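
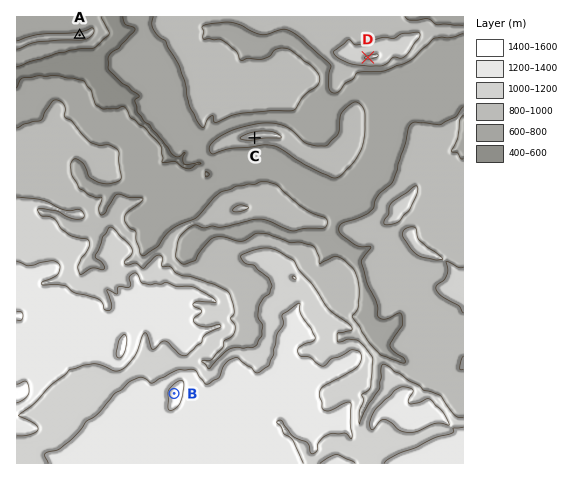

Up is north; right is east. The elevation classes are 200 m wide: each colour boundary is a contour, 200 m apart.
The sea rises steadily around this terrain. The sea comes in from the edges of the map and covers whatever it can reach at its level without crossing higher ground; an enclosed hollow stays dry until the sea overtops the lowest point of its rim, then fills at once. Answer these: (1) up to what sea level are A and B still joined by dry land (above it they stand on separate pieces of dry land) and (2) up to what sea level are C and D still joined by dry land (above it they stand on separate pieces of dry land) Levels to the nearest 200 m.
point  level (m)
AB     600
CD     800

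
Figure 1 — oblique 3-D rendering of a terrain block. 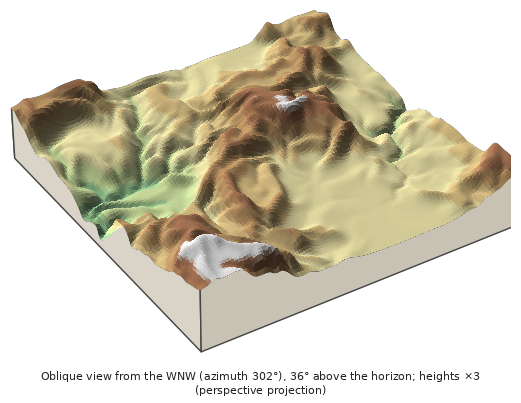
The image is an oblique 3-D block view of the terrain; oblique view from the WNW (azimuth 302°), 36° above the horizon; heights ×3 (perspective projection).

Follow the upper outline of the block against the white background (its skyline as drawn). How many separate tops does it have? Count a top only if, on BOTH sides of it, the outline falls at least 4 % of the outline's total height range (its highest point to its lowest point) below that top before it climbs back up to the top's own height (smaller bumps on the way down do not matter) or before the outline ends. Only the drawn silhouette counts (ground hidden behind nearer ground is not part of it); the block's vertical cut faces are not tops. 3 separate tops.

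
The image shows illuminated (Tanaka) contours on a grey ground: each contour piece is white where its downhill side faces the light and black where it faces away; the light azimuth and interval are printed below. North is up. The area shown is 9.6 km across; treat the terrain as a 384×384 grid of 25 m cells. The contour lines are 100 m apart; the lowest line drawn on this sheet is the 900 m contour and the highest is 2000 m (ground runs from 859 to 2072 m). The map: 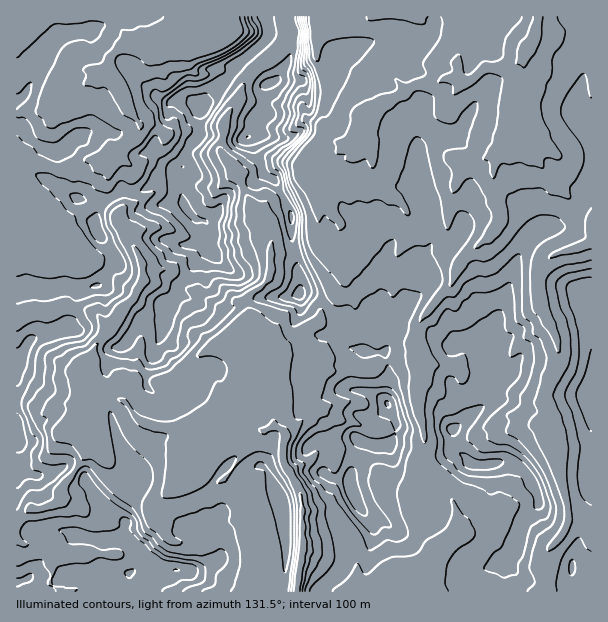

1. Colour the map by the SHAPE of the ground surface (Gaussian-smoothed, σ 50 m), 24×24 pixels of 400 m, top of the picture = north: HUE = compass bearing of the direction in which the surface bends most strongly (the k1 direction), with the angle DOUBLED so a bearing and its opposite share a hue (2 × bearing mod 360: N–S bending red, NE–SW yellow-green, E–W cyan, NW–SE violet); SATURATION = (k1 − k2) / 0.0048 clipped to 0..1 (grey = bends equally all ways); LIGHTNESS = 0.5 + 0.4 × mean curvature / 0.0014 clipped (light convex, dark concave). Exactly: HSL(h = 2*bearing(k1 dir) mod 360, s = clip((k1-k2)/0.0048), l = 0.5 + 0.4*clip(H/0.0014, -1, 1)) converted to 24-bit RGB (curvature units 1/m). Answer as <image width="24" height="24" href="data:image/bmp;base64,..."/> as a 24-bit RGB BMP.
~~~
<image width="24" height="24" href="data:image/bmp;base64,Qk32BgAAAAAAADYAAAAoAAAAGAAAABgAAAABABgAAAAAAMAGAAATCwAAEwsAAAAAAAAAAAAA54O1RUGQf3W2h16feNbClEqH6V/Bb/K0O5BPVXV1S093AEuU7t3OtmpwdItUYIlurmuISmWWsneBm1N+p7VgQKmrbj2jmMN0l3c8nz5dcGIsmpUsRmEjy/biMXOiqyEz2JysW1eQRjxoAPLDlYk7zLSHzjBXTWFEbZpfTnh4bZN1amOm5rW4PHJcJVdp37WgPCP4cH7buMzrc1vi1PvQZSNidyZfca6wprp+blN5WUFvC/9mfUWlw5ZP1rJVlsPZWVW2a4h/XHRpXG1buLluxVBnE1hFyJFBH1wHLWQXbiYkfM2H4dppRxtMU5WDhJZvwpqmdkV3fE+aABr1pGs1ojFk0vnYilaLcGKhk3+jcVB4lJVjR2pO68OhJD/DsklMr4ziQ6fhJPTjW9eRdjhVzLugOVhfdXpigXo+v2+elu2iLgAzzeGmpvrzs35RgV5KQXZjazxKgkg5e4xDP2dZ0frTHgsuwqmEcddDJ2zAG+f7diVTnsiDroKEUU12cHx8eJKYPrSZ6tmoMQBcVPk3fm0lsB8hsdqHJkpqlji81vXuwM711d/2wFCJNB1Lw6h81vXZEhQ6iUY+TTZspdOVh1FikElHboF/boV3j7FzrV8WBCkz7rPsV1/bnP6A75mIJDmcUSqJ3vGSMEoha3kraztMRTRkw79/12wmsT2APWNwZM6nkzNgl1BTt5iGSIlKV4lIjj9WWlS0dW29NX8nTVAOvx093/rRFgovXc+Ly3B42328RKlpTpGCUSZjt8iUydWCb7K0Uk2UnUIqNWNzosJcQYtq07DHXmmdXH2IcGiHVJ9/XESovcDuZtbq8MmNHBVGsYJaWqBrr5N1ynyHUohvIUWB17yv2sqjZDUvOEknoR1kjIU76X2JKqMsIWAyqH+gamOEc36FoFWdS41kf34yiYY9ob9jTjttjG0uhY8ykp1yv8F1uZO5ECU+yrV69HfHyYDqydbuAH6O+NPqHSrD0+SwciKKJ1sob2p/f2N5TJQ3mXOwgb+7c6yfxYh7ExtbrcXQopfDnoedfMuFW8V/Iw8zttWUYXRBW29Ez6M8gw8ZBS8izGrK68a0aHG5WIK+JU5mXD4q4sgZEU83g8ikr3Wpfla6m9kpKKBusmCunYqgvM+BUylqVCddxdqLfILEopHhqY3r39b1F5eNGnBZ5oiPwzVGnS0gDo0cMqn/+dLrbKTePkhjkWdtVoel05mlD86HMVKYeoKi4bqtExA4hZO60ePnhXtKY2g8YF07lkIt1fXjEwgrj3wW0Hh2tfHYwNXvCg4/4vfBZzNyWU5xcoBwn5ZcjoVxyqqRCT05oV+M3rWlIDBdOq5jl6F3f399f35/aztls/umWgxsdUbera7x2M9YyOq0SEBvJxRF6v65LR5IaVmAeoR0qaOBWmyTtY1S21huDzoooXlw2oysQoE0IXgZf39/dlprJIp78viVJwYtlJIccnQgsezM67miKClTLhU76v3OHRtmfEmRgZ+ak7CSazBqe9VdvnipbnPDIl9sra6Fqp29vEXCelxoS0m42fDyk1vkRD//OKr64+eZkrtF/f8YdQiELK4odvptUS5taqaob5V9iThZdrdxo718OHabm0GcV6e5jqaNgUyAx3iNWlKqlcUnVG0iJz9OnF4qkyxH6LzEtd7BRSd5Sw4o1P/MJA0mcGxbdoBofF5rZGiDwsKZn4lqLX1joDR1cap2iHhbY0qFpZtoTLWVkI7f5aTQOoJND4BfrfbnIR1i/rmVDQEy99nUyOJeRsPMJ2FNW4BcZ1uBZnh6sr2PqFGOsWGcUZRlTHFdhWhkcEtYiqlzc8l9LFFSwK53uIvXoUy/NggVdVIN+/eWBB0v5dSl5rCnG9z0Ow+UX5dxO11slISrtsCIUnyDuXmclpF/UGB5hlyFnHmZgKyD039jQmNgWnhVmHxiUTJcYqPa0tP52Nvzz1vlBjIt7c6BURM6X/PlcWWPgGdVH3UomNFjnmS8Q3ObzKKnRldvZGOMhJicsHx/02FrU1mOU3dScnZbTG2wWcZ6J3pKwyiO/MbjCIae88fasND6dxDRo26AYY+jyTHDdtpDR4cmg2gygrUZrTEtUEyFcIZsrpB0WHl21JCbe09/VJ5cRppQbWJLZXVJLFIgGlse+9DwArEJ/OSqAwYw3rrbooq3VoCkuYiFZIlwTGFxz5ehXbOBITlQqKmJppt5cYR+daNce0fH04V8UVGPg3+bbYuRcneJX4hvIwcs/v/M1v9oCQ0qboI9j4hCtbNLnk5XxYuyU1GItrCOroOiGUh3vbCKdJxm"/>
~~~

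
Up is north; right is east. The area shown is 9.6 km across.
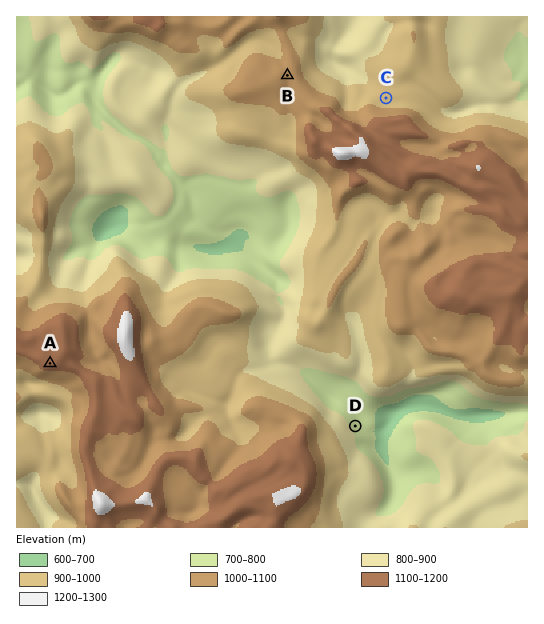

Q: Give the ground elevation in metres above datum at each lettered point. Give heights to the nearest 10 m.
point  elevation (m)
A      1140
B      1030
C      970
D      760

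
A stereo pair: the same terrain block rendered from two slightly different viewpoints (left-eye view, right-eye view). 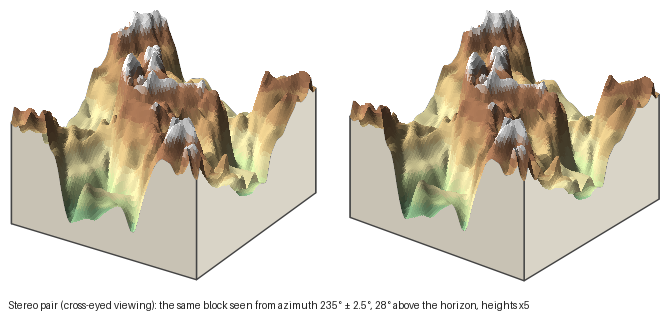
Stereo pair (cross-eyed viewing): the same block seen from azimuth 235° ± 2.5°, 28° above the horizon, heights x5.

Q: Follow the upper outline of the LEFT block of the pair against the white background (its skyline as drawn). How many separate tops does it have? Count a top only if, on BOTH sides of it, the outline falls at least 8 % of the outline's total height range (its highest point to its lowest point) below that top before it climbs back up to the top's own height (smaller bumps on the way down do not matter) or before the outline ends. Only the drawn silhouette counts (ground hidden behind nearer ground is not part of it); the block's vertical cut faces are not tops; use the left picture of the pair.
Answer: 3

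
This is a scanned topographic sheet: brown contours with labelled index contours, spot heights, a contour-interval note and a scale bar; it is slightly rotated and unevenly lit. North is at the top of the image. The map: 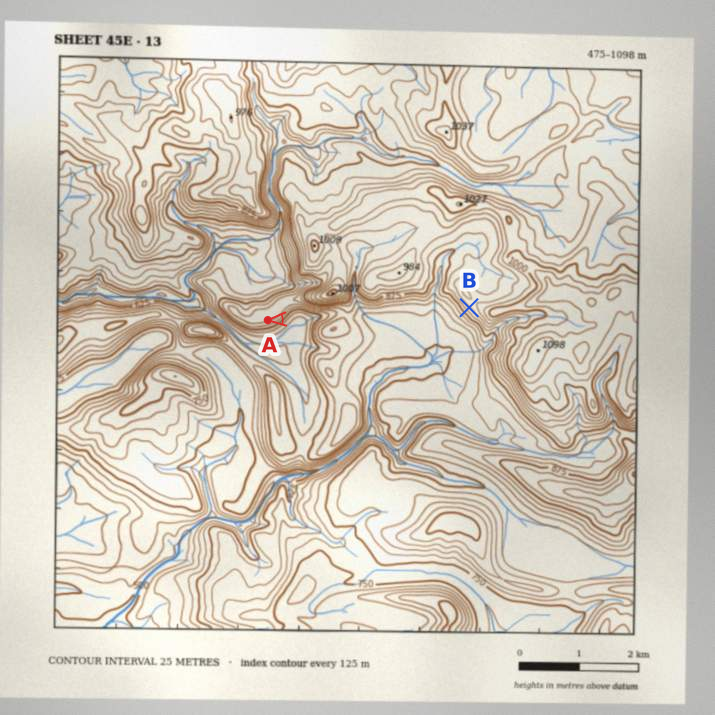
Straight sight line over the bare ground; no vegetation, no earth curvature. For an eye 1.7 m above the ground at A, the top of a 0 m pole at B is in view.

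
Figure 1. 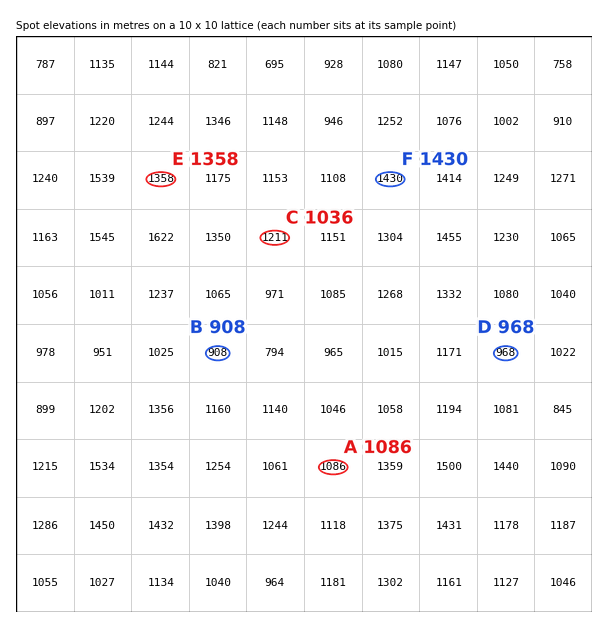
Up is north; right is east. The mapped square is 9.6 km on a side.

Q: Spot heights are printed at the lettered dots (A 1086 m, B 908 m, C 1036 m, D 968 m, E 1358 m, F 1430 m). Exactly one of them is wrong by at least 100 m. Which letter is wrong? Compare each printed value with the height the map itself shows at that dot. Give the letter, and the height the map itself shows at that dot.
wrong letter C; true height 1211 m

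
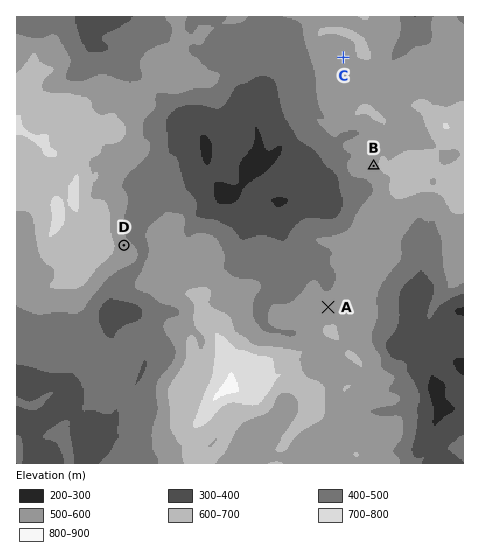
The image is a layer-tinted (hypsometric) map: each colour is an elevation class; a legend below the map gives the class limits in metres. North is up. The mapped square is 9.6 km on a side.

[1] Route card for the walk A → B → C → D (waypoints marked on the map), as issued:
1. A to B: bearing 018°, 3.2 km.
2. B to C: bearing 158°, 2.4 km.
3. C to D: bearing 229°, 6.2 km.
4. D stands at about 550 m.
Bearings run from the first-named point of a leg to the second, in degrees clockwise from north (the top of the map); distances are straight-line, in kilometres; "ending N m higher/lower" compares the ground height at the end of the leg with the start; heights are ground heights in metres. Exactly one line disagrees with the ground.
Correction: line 2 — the bearing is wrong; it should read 344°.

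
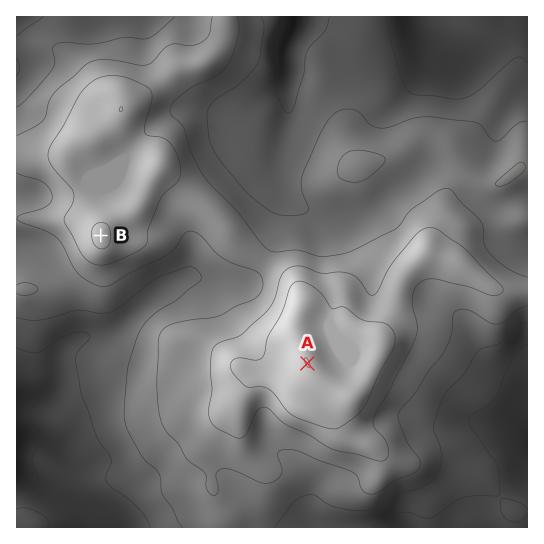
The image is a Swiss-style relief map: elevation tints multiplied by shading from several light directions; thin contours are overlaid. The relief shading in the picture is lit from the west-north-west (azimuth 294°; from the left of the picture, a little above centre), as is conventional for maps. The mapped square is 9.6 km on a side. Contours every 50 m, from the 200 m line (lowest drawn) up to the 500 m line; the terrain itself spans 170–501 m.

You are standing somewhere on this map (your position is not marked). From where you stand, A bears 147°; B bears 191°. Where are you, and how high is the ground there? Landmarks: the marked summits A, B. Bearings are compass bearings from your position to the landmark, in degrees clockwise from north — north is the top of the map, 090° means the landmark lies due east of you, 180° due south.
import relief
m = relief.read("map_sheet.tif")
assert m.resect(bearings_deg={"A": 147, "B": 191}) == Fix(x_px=129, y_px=89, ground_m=430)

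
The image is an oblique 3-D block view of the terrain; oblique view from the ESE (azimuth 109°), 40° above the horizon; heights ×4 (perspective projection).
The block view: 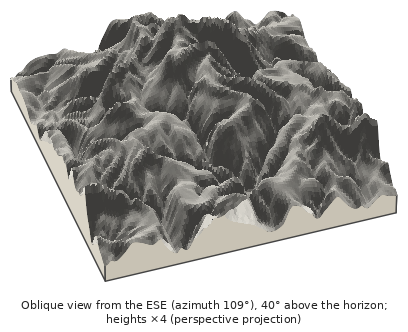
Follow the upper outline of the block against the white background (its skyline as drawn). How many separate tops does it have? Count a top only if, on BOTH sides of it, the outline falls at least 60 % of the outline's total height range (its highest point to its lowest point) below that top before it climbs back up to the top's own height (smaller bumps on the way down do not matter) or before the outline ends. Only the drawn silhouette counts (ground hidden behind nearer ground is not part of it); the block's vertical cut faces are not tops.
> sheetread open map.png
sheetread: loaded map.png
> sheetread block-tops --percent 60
0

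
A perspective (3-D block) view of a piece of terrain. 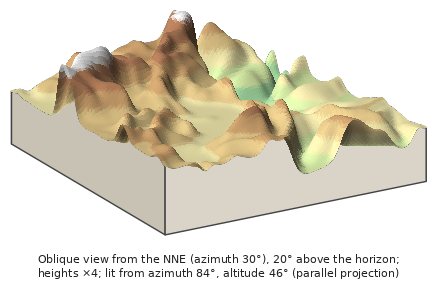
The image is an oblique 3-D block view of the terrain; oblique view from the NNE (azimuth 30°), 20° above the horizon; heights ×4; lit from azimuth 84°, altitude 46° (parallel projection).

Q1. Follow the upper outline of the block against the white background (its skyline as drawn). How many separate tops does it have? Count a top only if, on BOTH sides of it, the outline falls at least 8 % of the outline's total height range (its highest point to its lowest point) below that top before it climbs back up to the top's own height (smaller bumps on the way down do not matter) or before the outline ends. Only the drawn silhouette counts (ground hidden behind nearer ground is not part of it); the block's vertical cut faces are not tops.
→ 4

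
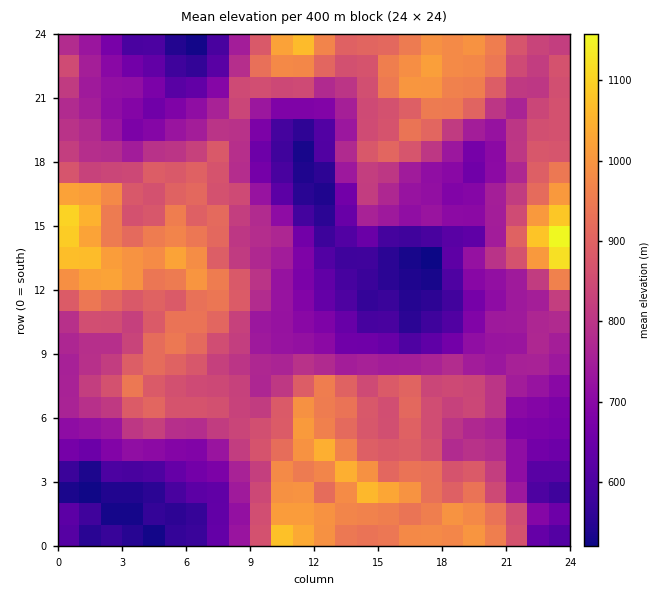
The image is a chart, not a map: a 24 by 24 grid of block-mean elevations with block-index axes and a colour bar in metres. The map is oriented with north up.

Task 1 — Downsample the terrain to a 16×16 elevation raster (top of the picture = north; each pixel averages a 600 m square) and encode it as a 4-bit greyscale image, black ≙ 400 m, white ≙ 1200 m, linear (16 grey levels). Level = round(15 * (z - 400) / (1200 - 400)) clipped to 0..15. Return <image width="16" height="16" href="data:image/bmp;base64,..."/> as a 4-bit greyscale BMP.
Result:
<image width="16" height="16" href="data:image/bmp;base64,Qk32AAAAAAAAAHYAAAAoAAAAEAAAABAAAAABAAQAAAAAAIAAAAATCwAAEwsAABAAAAAAAAAAAAAAABEREQAiIiIAMzMzAERERABVVVUAZmZmAHd3dwCIiIgAmZmZAKqqqgC7u7sAzMzMAN3d3QDu7u4A////AEMzRqy6q7uEMzNGm6y6qWQ0RVebu5qIVGZ3eJu5mXdVeKmYiqmZiGV4qZh4h3d3dniKmGZURFZnmZmpdlMzRmfMu7l1QzJWe9urqHY0M0au25qZdDdmZpyZmZhTOHZWiodniENYmGWJdlVoZViaqHmGZEeZiLu6iHZDNqypq7uI"/>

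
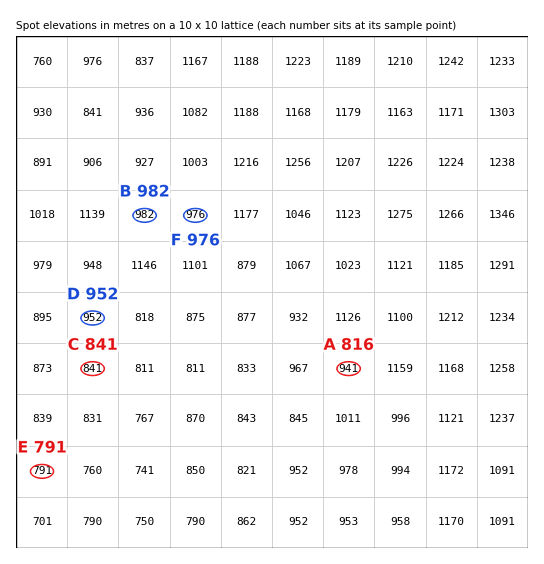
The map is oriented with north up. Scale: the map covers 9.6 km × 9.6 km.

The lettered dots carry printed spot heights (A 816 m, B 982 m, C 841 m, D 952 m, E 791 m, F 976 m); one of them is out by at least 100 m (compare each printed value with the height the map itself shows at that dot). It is A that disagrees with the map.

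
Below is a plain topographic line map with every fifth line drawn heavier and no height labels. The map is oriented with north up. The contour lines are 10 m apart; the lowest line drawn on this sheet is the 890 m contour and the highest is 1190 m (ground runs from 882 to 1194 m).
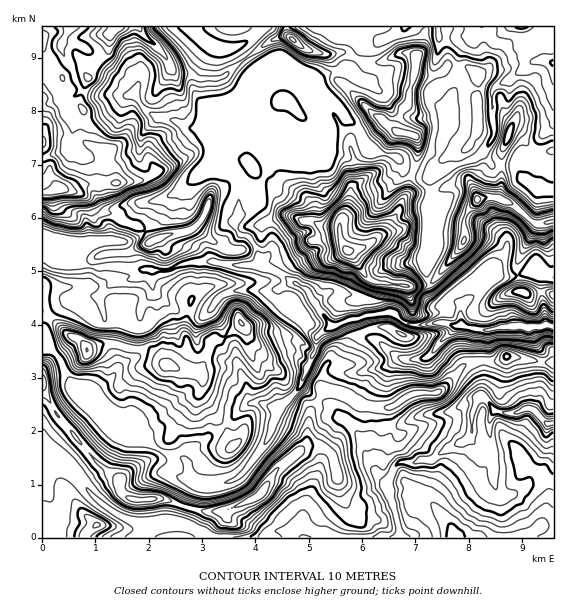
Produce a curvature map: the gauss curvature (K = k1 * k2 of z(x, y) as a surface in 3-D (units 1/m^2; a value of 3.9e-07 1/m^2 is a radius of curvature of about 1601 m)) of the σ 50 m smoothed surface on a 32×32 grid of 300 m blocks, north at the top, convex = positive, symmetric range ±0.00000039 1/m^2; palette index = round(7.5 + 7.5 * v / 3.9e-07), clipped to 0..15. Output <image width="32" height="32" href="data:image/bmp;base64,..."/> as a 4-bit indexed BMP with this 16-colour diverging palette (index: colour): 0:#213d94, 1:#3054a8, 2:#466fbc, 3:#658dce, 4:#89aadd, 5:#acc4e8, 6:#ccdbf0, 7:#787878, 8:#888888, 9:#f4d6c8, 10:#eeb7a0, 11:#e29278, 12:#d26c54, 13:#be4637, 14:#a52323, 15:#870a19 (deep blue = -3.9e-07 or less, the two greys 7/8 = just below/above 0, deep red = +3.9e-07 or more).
<image width="32" height="32" href="data:image/bmp;base64,Qk12AgAAAAAAAHYAAAAoAAAAIAAAACAAAAABAAQAAAAAAAACAAATCwAAEwsAABAAAAAAAAAAlD0hAKhUMAC8b0YAzo1lAN2qiQDoxKwA8NvMAHh4eACIiIgAyNb0AKC37gB4kuIAVGzSADdGvgAjI6UAGQqHAHd7Z3eHemiId3hod4h4d3d3eGVohFlmiId4eHh3iIh4h3eKqjmoWIiHZ3iIh4iId4d3l5d4iOh3iLd3p3d3eHd4hmhoeHdnh3eIh3iHd3h3iHeYdoh6lniGiHeHZ4d4h3iIiIh4d5eHZ4eHiIeHh4iHd3iHd3eId3iHd3iHiWiGOYd4h3h3hoSliGeGpmiXp7p4h3d3iHiFi4iHeaV5Z4fDdYd6h4eJeIZ4d3ildnd4F/d3aXdoiIdYmIaHeZTPRn+Fd5iEtHaIdYd3u3B7RZsVemiVZ8L6V3d3agSXeHhiiHeId4el93iHmGv1uHR49od3iIeIhSeJdZam3wh2jtSHd3eGeIh4dkawpIRneJF3eHiEeIeHp3ZcjHlpg4iGlnd3iPh4R6WY9XiYdYnyWwiYaXdHh3loSYDFd+d2St+Jd3VXh4jniDt1+phZhwuAaXnEinR2xHh4iUN4xWmtW4doZ6ZveEd3d3isp2WGaEqIeIdoizd3iHiIU5Sid1Y5h5mHmIeId3d4eIiTyGeXemiGdpaHd4d3d4d3aZ84eJt3eJeIaHeHh3eHiXhFeIhah4dJh3h4h3eId4OsiZh4h3h4eYeGlomHd4eXh2Zod4dnd3V4l6aIaIdGV3eYeHiHiHiHeZh3iHaduWaGf0eHd3iHeLQeh3iHDKeHeHVod4ho"/>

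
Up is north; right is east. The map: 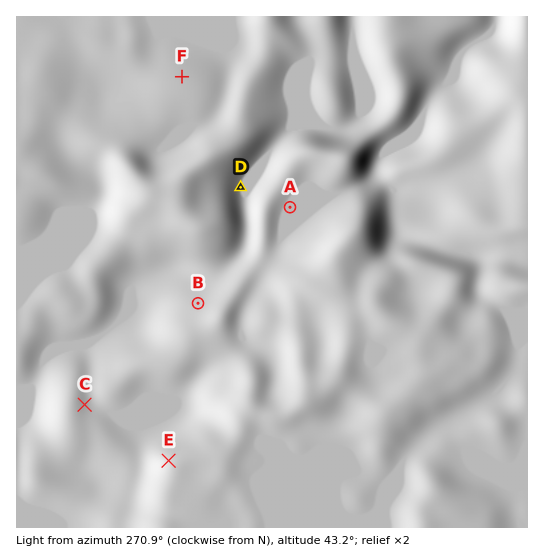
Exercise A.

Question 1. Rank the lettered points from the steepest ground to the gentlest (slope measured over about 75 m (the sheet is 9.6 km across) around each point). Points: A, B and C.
B C A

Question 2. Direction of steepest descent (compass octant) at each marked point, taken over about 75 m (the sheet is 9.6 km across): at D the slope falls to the E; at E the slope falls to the NW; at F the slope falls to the N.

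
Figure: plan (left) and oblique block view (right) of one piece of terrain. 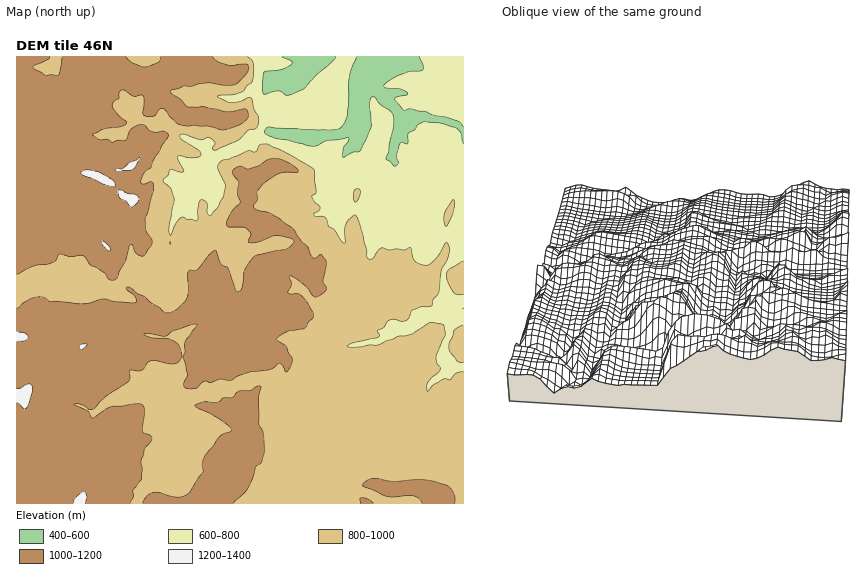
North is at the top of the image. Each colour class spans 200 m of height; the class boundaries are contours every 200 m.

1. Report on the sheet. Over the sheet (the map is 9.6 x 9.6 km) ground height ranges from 440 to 1250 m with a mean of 930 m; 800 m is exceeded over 73.2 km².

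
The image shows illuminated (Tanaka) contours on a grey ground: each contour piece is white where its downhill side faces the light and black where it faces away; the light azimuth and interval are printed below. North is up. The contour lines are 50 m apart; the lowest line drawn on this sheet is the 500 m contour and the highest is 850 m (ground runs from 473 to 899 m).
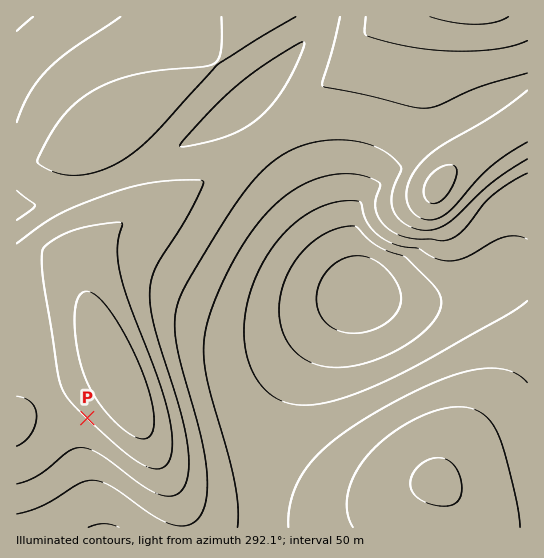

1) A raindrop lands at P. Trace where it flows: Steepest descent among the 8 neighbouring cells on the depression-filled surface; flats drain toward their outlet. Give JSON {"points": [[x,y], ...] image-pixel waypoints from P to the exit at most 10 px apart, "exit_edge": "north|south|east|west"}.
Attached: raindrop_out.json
{"points": [[87, 418], [79, 429], [79, 439], [79, 450], [79, 461], [79, 471], [81, 482], [83, 493], [86, 503], [87, 514], [89, 525], [89, 527]], "exit_edge": "south"}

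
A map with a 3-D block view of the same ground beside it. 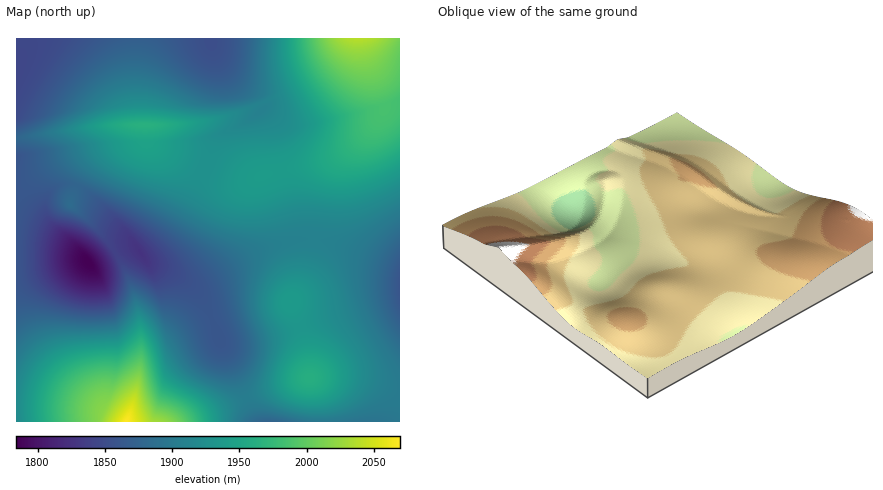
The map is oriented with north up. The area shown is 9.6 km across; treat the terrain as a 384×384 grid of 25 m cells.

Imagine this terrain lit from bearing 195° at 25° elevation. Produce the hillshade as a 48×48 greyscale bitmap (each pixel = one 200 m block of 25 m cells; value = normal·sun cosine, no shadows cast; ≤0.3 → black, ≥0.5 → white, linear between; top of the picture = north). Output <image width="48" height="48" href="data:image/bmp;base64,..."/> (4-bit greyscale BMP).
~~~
<image width="48" height="48" href="data:image/bmp;base64,Qk32BAAAAAAAAHYAAAAoAAAAMAAAADAAAAABAAQAAAAAAIAEAAATCwAAEwsAABAAAAAAAAAAAAAAABEREQAiIiIAMzMzAERERABVVVUAZmZmAHd3dwCIiIgAmZmZAKqqqgC7u7sAzMzMAN3d3QDu7u4A////AKqqqqqqmHZ2VERFVmeJrN7////u3cu7qqqqqqqpmHZ2VENEVWeJq97////t3Mu6qqqqqZmZiHZmVDMzRFZ4m83u7u7cy7uqqpmZmZiIh3ZmVDMzNEVnirzN3dzLu6qqqZmZiIh3d2ZmVEMzNEVniau7u7uqqqqZmZmIiHd2ZmZlVEREREVneJqqqpmZmZmZmYiId3ZmVVZlVFVVVVZniJmZmIiIiIiZiIiHdmZVVVVlRFVmZmd4iZmYiHd3eIiIiIh3ZlVEREVlRFZmd3iJmZmYh3d3d4iIh4d2ZVRENEVlRFZ3eImaqqqpiHd3d4iId4d2ZUQzM0VlRFZ3iJmqu7uqmId3eIiHd4d2VUMzM0VlNFZ3iJqrvMu6qYiIiIiHd4dmVEMzM0ZlNFZ3iZqrvMy7qZmIiIh3d4dmVEMzM1ZkNFZ4iZqru7u6qpmYiIiHd4dmVEMzNGdkNGd4iZqru7qqqZmZiIiIh4d2VURERXhjNGeImaqqqqmZmZmYiIiIiIh2VVRFV4hkRXiImaqqqpmIiIiIiIiIiIh3ZlVWealURoiZqqqqqZiIiIiIiImZmYiHdmZnm7lVaJmaq7u6qpiId3iIiJmZmZiId3eKzLhmiaqru7u7qpmId3iIiZmZmpiIiImt7rd4q7u7u7u7qpmIiIiImZmaqpmZmZvf/ZiKvMzMzMy7uqmZiIiZmZqqqpmZmr3/+5mszMzMzMzMu6qpmZmZmqqqqpmZq+//yprN3d3d3MzMu7uqqqqqqqqqq5mavv/9qqzd3d3d3MzMy7u6qqqqqqqqu5mq3//aqs7u7d3dzMzMu7u7u7u7u7u7u5qr3uyqrO7u7d3MzLu7u7u7u7u7u7u7u5qru6mazu7u7dzLu7u7u7u7u7u8y7u7u5qrqYms7u7u3cy7qqqqqqqru7vMzLu7u5qruprN7u7d3Mu6qqmqqqqqq7u8zMzLu5qru7zd3d3dzLuqqZmZmZmqqru7u8zMu5qqu8zN3dzMy7qqmZmZmZmZqqq7u7zMy6qqu7vMzMzLu6qpmZmZmIiJmaqqu7u7u7u7u7u7u7u7qqmZmZmYiIiIiZmqq7u7u8zMzMzMu7u6qqqZmZiIiIiIiJmaqqu7u5q7zN3dzMzMu7u6qpmId3iIiImZqqqru2Z4iZqru7u7uqqqqqmYd3iImZmZqqqqqnZmZmZnd3d3ZmZnd4mZiIiJmqqqqqqqqoiHd2ZVVUREMzMzNEVniZiZq7u7u6qqmpmZiId3ZmVVVEREQzNEZ4mqu7zMzLu6qZmZiIiId3dmZmVVVVVVZ4mru8zMzMu7qpmZiIiId3d2ZmZmZmZ3iJqrvMzMzMu7upmZmIiId3d2ZmZmZnd4maq7zMzMzLu6qpmZmIiIh3d3d2Znd3iImaq7zMzMzLu6qpmZmYiIiHd3d3d3eIiZmqq7vMzMzLu6qpmZmZiIiId3d3eIiImZqqq7vMzMzLu6qpmZmZmIiIiIiIiIiZmaqqqru8zMzMu7qpmZmZmIiIiIiIiImZmaqqqqu7zMzMy7ug=="/>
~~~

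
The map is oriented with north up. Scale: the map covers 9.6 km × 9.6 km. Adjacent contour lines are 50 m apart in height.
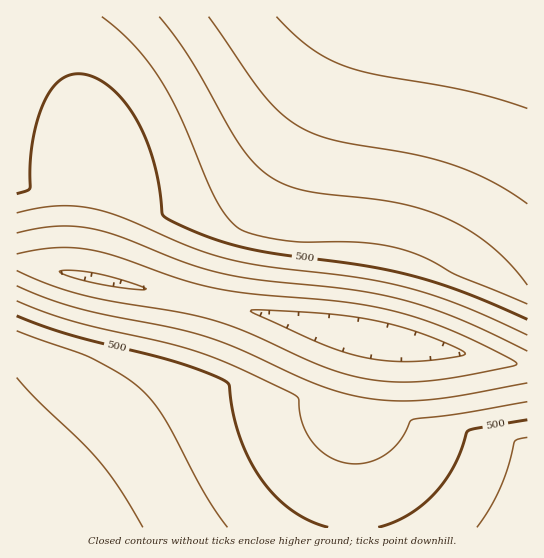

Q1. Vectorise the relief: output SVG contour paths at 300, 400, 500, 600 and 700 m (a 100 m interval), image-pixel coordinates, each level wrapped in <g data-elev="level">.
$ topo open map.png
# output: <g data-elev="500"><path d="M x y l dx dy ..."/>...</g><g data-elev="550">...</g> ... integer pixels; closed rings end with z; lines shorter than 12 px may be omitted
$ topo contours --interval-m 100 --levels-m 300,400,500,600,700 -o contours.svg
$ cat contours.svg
<g data-elev="300"><path d="M386 361l-25-4-27-8-84-38 1-1 8 0 56 3 58 7 26 6 27 9 32 14 7 5-8 3-31 4z"/><path d="M129 289l-45-8-18-6-7-4 15-1 23 3 27 8 22 8-3 1z"/></g><g data-elev="400"><path d="M527 383l-65 12-35 5-34 1-32-4-23-5-23-8-74-34-32-13-35-9-95-19-32-10-30-13"/><path d="M17 233l38-7 34 2 28 7 67 27 38 11 39 7 89 9 41 8 31 8 31 11 74 35"/></g><g data-elev="500"><path d="M328 527l-19-7-18-10-16-14-14-18-12-20-9-21-7-26-4-25-2-4-17-8-31-11-108-28-54-19"/><path d="M527 420l-53 9-7 2-13 35-9 15-11 13-12 11-13 10-15 7-16 5"/><path d="M17 194l13-5 0-30 4-24 6-22 8-19 9-11 9-7 11-2 10 1 14 6 13 10 12 13 11 17 10 20 7 22 5 24 3 27 6 5 39 18 38 11 34 6 88 12 52 12 49 16 59 25"/></g><g data-elev="600"><path d="M143 527l-23-38-21-28-19-20-45-43-18-20"/><path d="M159 17l32 42 50 87 13 17 13 12 16 9 19 6 92 12 25 6 23 8 24 13 23 16 20 18 18 22"/></g><g data-elev="700"><path d="M276 17l18 17 16 14 17 10 18 8 32 9 93 17 57 16"/></g>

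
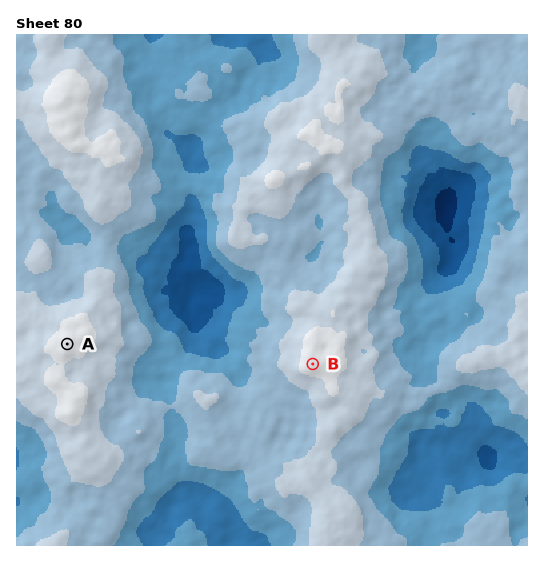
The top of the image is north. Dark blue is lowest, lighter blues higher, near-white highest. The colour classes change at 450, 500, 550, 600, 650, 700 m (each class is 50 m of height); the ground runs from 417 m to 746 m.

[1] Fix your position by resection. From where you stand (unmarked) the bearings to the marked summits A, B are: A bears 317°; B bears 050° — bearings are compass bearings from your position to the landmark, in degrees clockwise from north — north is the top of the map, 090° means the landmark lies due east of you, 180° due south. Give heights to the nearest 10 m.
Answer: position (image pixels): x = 185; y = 471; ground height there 580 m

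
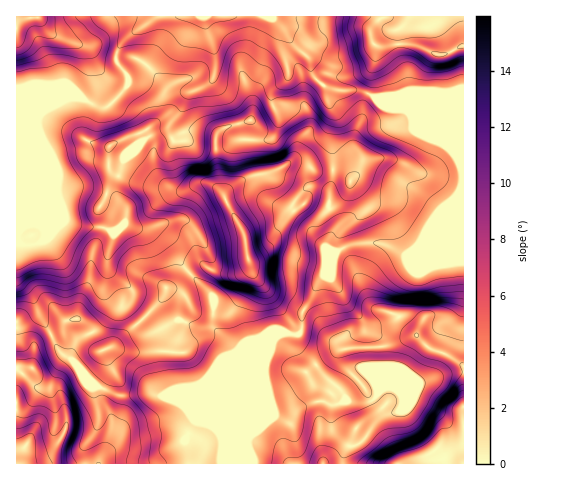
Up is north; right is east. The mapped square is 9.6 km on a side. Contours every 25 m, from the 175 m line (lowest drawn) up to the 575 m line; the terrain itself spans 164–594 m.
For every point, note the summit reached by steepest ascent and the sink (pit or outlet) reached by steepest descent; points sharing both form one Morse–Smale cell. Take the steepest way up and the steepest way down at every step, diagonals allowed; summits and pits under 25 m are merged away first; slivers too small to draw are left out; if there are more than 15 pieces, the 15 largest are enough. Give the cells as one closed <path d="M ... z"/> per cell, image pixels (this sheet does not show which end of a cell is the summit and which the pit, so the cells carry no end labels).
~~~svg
<path d="M270 16l-112 0-29 20-9 10-4 7 0 8 10 12 2 11-19 22-11 1-16-9-12 0-21 9-10 9-1 11 4 12-2 36-20 50-3 14 5 6 12 0 10-7 0-10-2-5 0-59 21 52 4 5 21 6 15 0 10 5 0 9-6 18 1 8 7 9 18 15-5 18 7 11 12 12 11-1 14-8-2 3 4 14-2 34 4 14 6 1-22 7-9-3-34 2-20-8-24-27-11-6-5-6-8-19-11-16-6-16-12-14-3-14 0 195 235-1-4-26 20-48-4-13 2-18 6-10 1-7 5-6-2-1-39 17-24-25 1-25-2-6-28-28-13-23-17-14-16-2-14-5 3-10-12-20 0-8 8-25 13-10 8-10 24-13 6 14 13 0 15 7 18 0 18-8 31 0 6-6 3-9 0-8-6-15 0-7 16-18 0-9-4-11 3-21-4-8z"/><path d="M463 94l-57 0-27 4 26 11 5 6 3 7 13 13 18 8 8 8 11 17 0 15-4 10-22 21-17 30-15 11-14-8-17-5-19 2-19 8-34 61-1 19-3 2-14-2-7 4-11 22-2 18 5 27 5 11 6 4 8 2 12-12 9-5 14-2 7 3 2 26 14 15-3 13 0 6 121-1z"/><path d="M286 32l-2 25 4 11 0 9-16 18 0 7 6 15 0 8-3 9-4 4-33 2-18 8-18 0-15-7-13 0-6-14-24 13-8 10-13 10-8 25 0 8 12 20-3 10 14 5 16 2 17 14 13 23 28 28 2 6-1 25 24 25 42-18 6-1 13 2 4-5 0-16 34-60-10-5 4-11 7-10 0-6-8-13 1-20 3-14-2-43 3-14-6-16-3-14-11-11-5-17-18-17z"/><path d="M62 100l-46 2 0 167 2 11 14 17 6 16 11 16 8 19 5 6 11 7 19 23 25 11 34-2 11 3 7-2 13-5-6-1-4-14 2-34-4-10 1-5-17 7-7 0-12-12-7-11 5-18-18-15-7-9-1-8 6-18 0-9-10-5-15 0-21-6-4-5-21-52 0 59 2 5 0 10-10 7-12 0-5-6 3-14 20-50 2-36-4-12 0-9 8-9z"/><path d="M328 87l-3 1 3 13 6 16-3 14 2 43-3 14-1 20 8 13 0 6-7 10-4 11 11 4 13-7 24-3 17 5 14 8 15-11 17-30 22-21 4-10 0-15-11-17-8-8-18-8-13-13-3-7-5-6-44-18-22 0z"/><path d="M463 16l-193 1 14 12 7 13 18 17 5 17 8 9 17 6 22 0 14 7 7 0 24-4 57 0z"/><path d="M157 16l-140 0-1 83 50 1 4-2 12 0 16 9 11-1 19-22-2-11-10-12 0-8 4-7 9-10z"/><path d="M267 389l-19 48 0 10 4 17 91-1 3-18-14-15-2-26-7-3-14 2-9 5-12 12-4 0-10-6-5-11z"/>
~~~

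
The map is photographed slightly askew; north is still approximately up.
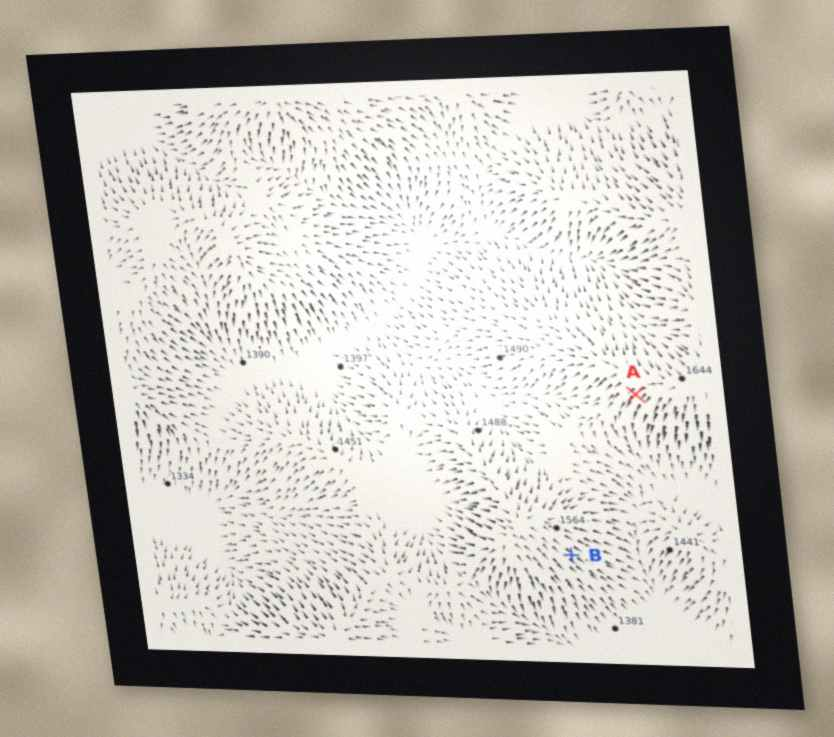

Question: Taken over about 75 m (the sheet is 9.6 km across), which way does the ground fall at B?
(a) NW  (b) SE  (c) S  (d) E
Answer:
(b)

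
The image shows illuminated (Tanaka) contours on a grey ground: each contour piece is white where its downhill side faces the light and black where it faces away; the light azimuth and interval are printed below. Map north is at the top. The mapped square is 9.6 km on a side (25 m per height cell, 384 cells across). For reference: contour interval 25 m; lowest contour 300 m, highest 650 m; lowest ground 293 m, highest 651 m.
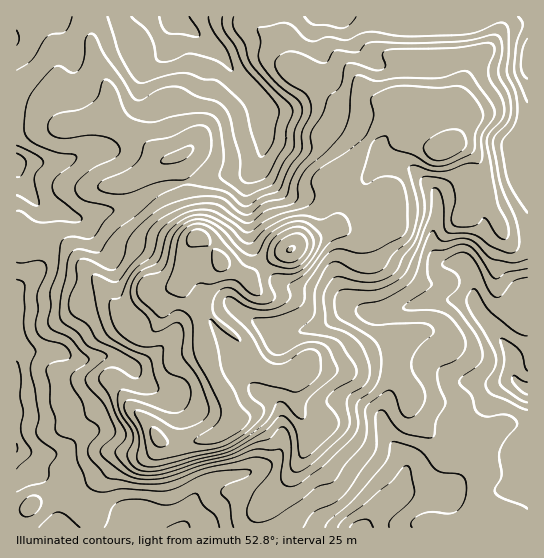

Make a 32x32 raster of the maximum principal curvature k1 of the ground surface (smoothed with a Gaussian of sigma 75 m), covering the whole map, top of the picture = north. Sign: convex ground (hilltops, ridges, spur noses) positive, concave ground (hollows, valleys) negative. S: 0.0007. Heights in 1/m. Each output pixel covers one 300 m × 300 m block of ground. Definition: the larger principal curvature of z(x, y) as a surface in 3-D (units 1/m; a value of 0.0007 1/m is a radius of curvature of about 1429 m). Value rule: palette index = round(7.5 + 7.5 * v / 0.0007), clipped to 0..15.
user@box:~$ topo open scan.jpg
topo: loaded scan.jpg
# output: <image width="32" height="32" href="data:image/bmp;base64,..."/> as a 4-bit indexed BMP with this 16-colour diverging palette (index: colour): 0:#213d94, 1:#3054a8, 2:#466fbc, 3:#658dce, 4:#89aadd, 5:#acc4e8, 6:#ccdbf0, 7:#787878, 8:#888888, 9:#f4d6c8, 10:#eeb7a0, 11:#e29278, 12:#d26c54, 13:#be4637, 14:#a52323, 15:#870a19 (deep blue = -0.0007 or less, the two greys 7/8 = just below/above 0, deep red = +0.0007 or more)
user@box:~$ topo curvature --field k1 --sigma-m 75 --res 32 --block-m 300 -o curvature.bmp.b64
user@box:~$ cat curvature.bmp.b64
<image width="32" height="32" href="data:image/bmp;base64,Qk12AgAAAAAAAHYAAAAoAAAAIAAAACAAAAABAAQAAAAAAAACAAATCwAAEwsAABAAAAAAAAAAlD0hAKhUMAC8b0YAzo1lAN2qiQDoxKwA8NvMAHh4eACIiIgAyNb0AKC37gB4kuIAVGzSADdGvgAjI6UAGQqHAMmImpiZh3mpiIp3q7u7qavdmJlniYiZmpiKmYeJh5qZmpmbiJmIqpq6eaiIeIeZiJiIib7ahnh2r4mIiHiYmYeoiLzu//66d4/IeJhoqpiHqpiZeP3//6uL65qYm6iIl6mZho75d6/8fLzKebl4iKuYl4f/l3eOra2IqGm5mZm7iJiZ+Ihn3HiLl4mZuYiZloqr3raaefic2ru7qZmHinmKl3qXmq3HzZ3amZiIiZuYeneqrbiOmedpzKqpiJq6ipvJmsrJfZ2niJmYiruqmJt4rKqou6m3mqm4Z3iJqnm5iZucrdu4pt/blniYiJl7t3iJvJ3c2czqe5eKuqrMnLaXfOhqmejevu6miqqYZ2yquqyZl2nq+ov/+pqruLZrzKqpeJqs/9qav925m/jO2+m3iHiHmb2oeZupmInbnsnYmJmpmIiZuXqJmZibuXuNqIqrvdyIiZhmi7mHm7d6j3d5iIiKypiIdom8uYmayZ93mZiHeKvLqId4qayJvv/6Z7u6mKuXnJd3ebl6mZms12iJmru4eIq5h3ipiJh3ic3JiJd5qJmImZd3qYmqmZrKuZiYi7ial5iIrLmNvNy7qamIl4yWeJiYm9uovHiIeaqWiJireIeZh7uqmbmu/+3up4mYuYiZmIi6mYuKuYiZn9m5iKmIpom7uZqYaYh4h3jN"/>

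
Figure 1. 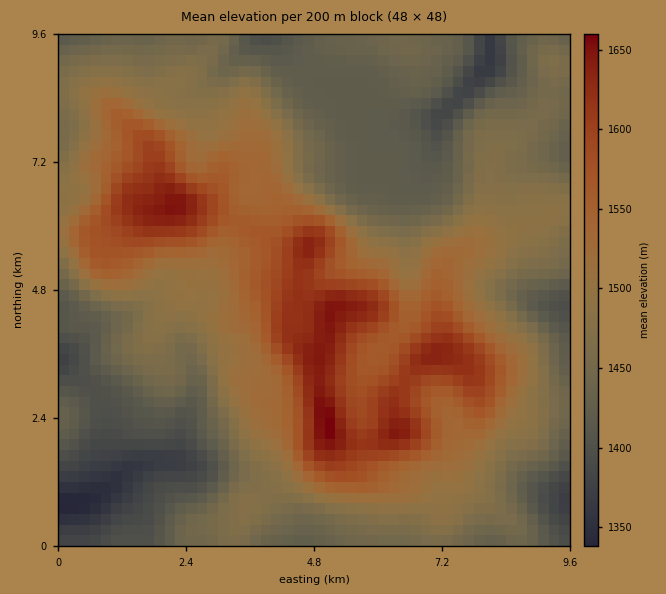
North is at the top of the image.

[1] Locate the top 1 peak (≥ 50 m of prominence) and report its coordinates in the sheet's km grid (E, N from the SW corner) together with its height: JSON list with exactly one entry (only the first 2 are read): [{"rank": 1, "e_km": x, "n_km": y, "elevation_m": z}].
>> [{"rank": 1, "e_km": 5.06, "n_km": 2.19, "elevation_m": 1663}]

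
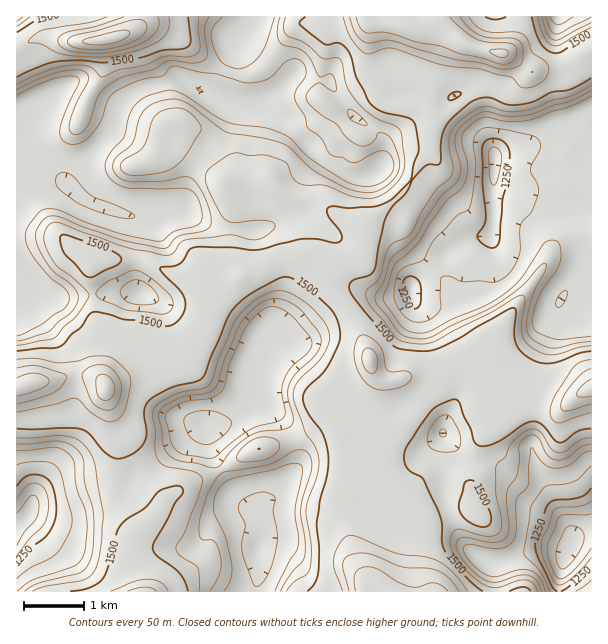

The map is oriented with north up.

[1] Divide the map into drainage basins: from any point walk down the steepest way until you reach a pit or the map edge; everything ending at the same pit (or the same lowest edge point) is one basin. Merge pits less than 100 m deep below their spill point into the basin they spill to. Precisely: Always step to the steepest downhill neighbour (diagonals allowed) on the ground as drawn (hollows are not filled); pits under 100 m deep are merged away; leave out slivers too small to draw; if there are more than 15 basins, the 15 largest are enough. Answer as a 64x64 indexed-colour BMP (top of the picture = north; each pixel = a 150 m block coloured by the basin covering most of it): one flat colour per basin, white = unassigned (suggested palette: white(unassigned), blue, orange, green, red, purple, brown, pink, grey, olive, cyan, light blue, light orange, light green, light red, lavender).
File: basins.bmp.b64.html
<image width="64" height="64" href="data:image/bmp;base64,Qk12CAAAAAAAAHYAAAAoAAAAQAAAAEAAAAABAAQAAAAAAAAIAAATCwAAEwsAABAAAAAAAAAA////ALR3HwAOf/8ALKAsACgn1gC9Z5QAS1aMAMJ34wB/f38AIr28AM++FwDox64AeLv/AIrfmACWmP8A1bDFAGZmZmZmZmZVVVVVVVVVVVVVVVVTMzMzMzMzMzMzMzMzZmZmZmZmZVVVVVVVVVVVVVVVVVMzMzMzMzMzMzMzMzNmZmZmZmZlVVVVVVVVVVVVVVVVMzMzMzMzMzMzMzMzM2ZmZmZmZmVVVVVVVVVVVVVVVVUzMzMzMzMzMzMzMzMzZmZmZmZmZVVVVVVVVVVVVVVVUzMzMzMzMzMzMzMzMzNmZmZmZmZlVVVVVVVVVVVVVVVTMzMzMzMzMzMzMzMzM2ZmZmZmZmVVVVVVVVVVVVVVVVMzMzMzMzMzMzMzMzMzZmZmZmZmZVVVVVVVVVVVVVVVUzMzMzMzMzMzMzMzMzNmZmZmZmZVVVVVVVVVVVVVVVVTMzMzMzMzMzMzMzMzM2ZmZmZmZlVVVVVVVVVVVVVVVTMzMzMzMzMzMzMzMzMzZmZmZmZlVVVFVVVVVVVVVVVVUzMzMzMzMzMzMzMzMzNmZmZmZmVVVERVVVVVVVVVVVVTMzMzMzMzMzMzMzMzM2ZmZmZmZVVERERVVVVVVVVVVVUzMzMzMzMzMzMzMzMzZmZmZmZlVURERERFVVVVVVVVVWYzMzMzMzMzMzMzMzNmZmZmZmVVRERERERVVVVVVVVWZjMzMzMzMzMzMzMzM2ZmZmZmZVRERERERERVVVVVVVZmMzMzMzMzMzMzMzMzZmZmZmZlRERERERERERFVVVVZmYzMzMzMzMzMzMzMzNmZmZmZmVEREREREREREREVVVmZjMzMzMzMzMzMzMzM2ZmZmZmZEREREREREREREREVmZjMzMzMzMzMzMzMzMzZmZmZmZkRERERERERERERERGZmMzMzMzMzMzMzMzMzNmZmZmZkRERERERERERERERGZmYzMzMzMzMzMzMzMzM2ZmZmZmREREREREREREREREZmZjMzMzMzMzMzIjIiIzZmZmZmZERERERERERERERERGZmYzMzMzMzMzIiIiIiIREWZmYRRERERERERERERERERmZjIzMzMzMzMiIiIiIhERERERERFERERERERERERERERmIiIiIjMzMiIiIiIiERERERERERERREREREREREREREIiIiIiIzMyIiIiIiIREREREREREREUREREREREREREQiIiIiIiIzIiIiIiIhERERERERERERFERERERERERERCIiIiIiIiIiIiIiIiEREREREREREREURERERERERERCIiIiIiIiIiIiIiIiIRERERERERERERFEREREREREREIiIiIiIiIiIiIiIiIhEREREREREREREUREREREREREIiIiIiIiIiIiIiIiIiERERERERERERERFEREREREREQiIiIiIiIiIiIiIiIiIREREREREREREREUREREREREQiIiIiIiIiIiIiIiIiIhERERERERERERERREREREREQiIiIiIiIiIiIiIiIiIiERERERERERERERERRERERERCIiIiIiIiIiIiIiIiIiIRERERERERERERERERREREREIiIiIiIiIiIiIiIiIiIhERERERERERERERERERREREQRIiIiIiIiIiIiIiIiIiERERERERERERERERERERERERERIiIiIiIiIiIiIiIiIREREREREREREREREREREREREREiIiIiIiIiIiIiIiIhERERERERERERERERERERERERESIiIiIiIiIiIiIiIiERERERERERERERERERERERERERIiIiIiIiIiIiIiIiIREREREREREREREREREREREREREiIiIiIiIiIiIiIiIhEREREREREREREREREREREREREREiIiIiIiIiIiIiIiERERERERERERERERERERERERERERIiIiIiIiIiIiIiIRERERERERERERERERERERERERERESIiIiIiIiIiIiIhEREREREREREREREREREREREREREREiIiIiIiIiIiIiERERERERERERERERERERERERERERESIiIiIiIiIiIiIREREREREREREREREREREREREREREREiIiIiIiIiIiIhERERERERERERERERERERERERERERERIiIiIiIiIiIiEREREREREREREREREREREREREREREREiIiIiIiIiIiIRERERERERERERERERERERERERERERESIiIiIiIiIiIhERERERERERERERERERERERERERERERIiIiIiIiIiIiEREREREREREREREREREREREREREREREiIiIiIiIiIiIRERERERERERERERERERERERERERERESIiIiIiIiIiIhERERERERERERERERERERERERERIiIiIiIiIiIiIiIiEREREREREREREREREREREREREREiIiIiIiIiIiIiIiIRERERERERERERERERERERERERESIiIiIiIiIiIiIiIhERERERERERERERERERERERERERIiIiIiIiIiIiIiIiEREREREREREREREREREREREREREjMyIiIiIiInd3ciIRERERERERERERERERERERERERETMzMiIiIiInd3d3chERERERERERERERERERERERERERMzMyIiInd3d3d3d3iBGIiIgRERERERERERERERERERMzMzIiJ3d3d3d3d3eIiIiIiIiBEREREREREREREREREzMzMyd3d3d3d3d3d4iIiIiIiIgRERERERERERERERETMzMzN3d3d3d3d3d3"/>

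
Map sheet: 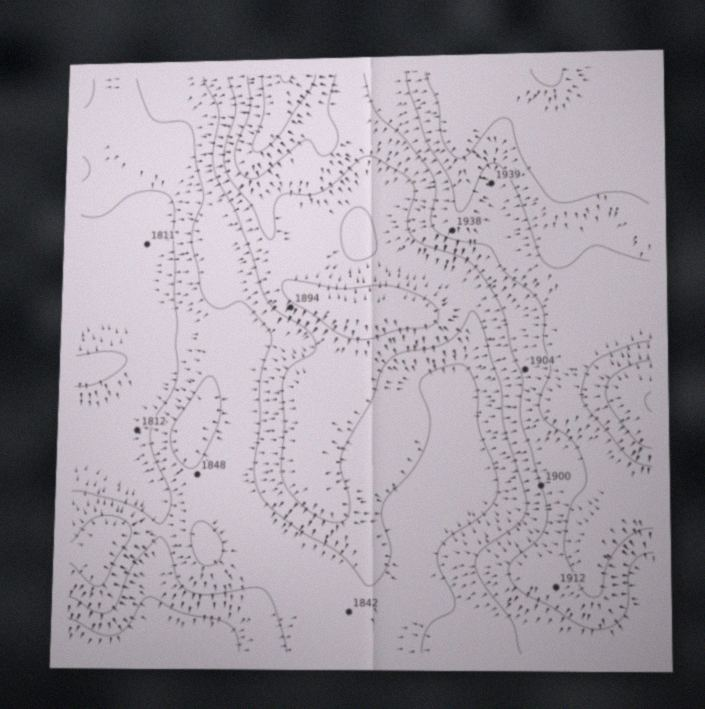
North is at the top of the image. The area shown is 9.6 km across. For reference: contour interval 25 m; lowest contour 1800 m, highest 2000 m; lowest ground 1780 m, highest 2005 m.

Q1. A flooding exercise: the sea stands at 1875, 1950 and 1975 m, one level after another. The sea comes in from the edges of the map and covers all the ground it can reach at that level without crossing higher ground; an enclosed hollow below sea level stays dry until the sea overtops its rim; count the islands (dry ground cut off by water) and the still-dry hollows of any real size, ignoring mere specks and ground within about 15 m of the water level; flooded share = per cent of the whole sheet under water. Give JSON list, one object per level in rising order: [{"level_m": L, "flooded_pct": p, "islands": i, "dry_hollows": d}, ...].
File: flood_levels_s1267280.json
[{"level_m": 1875, "flooded_pct": 49, "islands": 0, "dry_hollows": 0}, {"level_m": 1950, "flooded_pct": 87, "islands": 0, "dry_hollows": 0}, {"level_m": 1975, "flooded_pct": 92, "islands": 0, "dry_hollows": 0}]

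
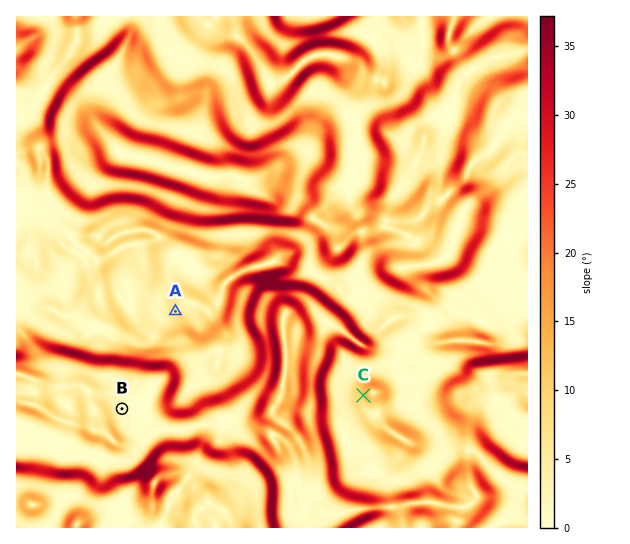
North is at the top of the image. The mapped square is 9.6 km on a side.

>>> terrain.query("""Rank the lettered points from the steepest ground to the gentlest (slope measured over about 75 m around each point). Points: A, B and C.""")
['C', 'A', 'B']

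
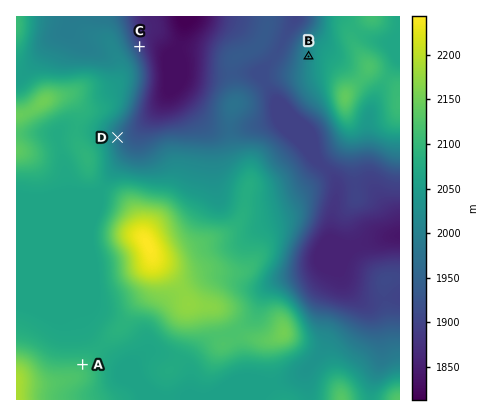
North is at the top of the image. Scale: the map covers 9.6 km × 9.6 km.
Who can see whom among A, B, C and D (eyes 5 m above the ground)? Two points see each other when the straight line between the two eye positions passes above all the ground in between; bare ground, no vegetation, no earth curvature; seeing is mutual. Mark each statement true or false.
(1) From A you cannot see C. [true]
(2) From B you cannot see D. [false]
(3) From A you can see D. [false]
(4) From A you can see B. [false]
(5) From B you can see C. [true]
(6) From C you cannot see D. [true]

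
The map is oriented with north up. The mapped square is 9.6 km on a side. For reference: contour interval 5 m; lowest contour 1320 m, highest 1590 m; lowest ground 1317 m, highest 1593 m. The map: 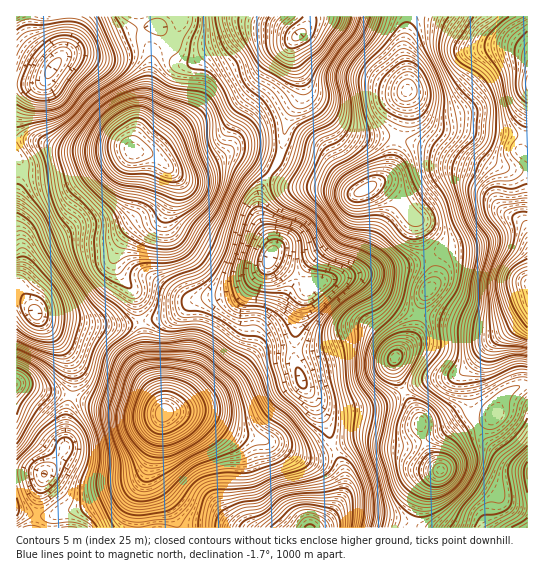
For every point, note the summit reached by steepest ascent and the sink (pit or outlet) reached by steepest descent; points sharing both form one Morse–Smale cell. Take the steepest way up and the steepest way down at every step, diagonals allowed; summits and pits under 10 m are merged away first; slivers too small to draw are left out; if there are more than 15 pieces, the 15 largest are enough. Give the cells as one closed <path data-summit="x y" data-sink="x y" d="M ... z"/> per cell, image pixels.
<path data-summit="163 413" data-sink="270 258" d="M270 259l-5 8-27 25-39 7-9 4-17 13-31 5 3 41 20 50 21 0 13 3 36 18 44 12 18 10 21 1 15-5 0-5-5-19-15-29-10-13-8-23 0-28 2-16 7-23 7-9z"/><path data-summit="133 151" data-sink="35 313" d="M23 139l-7 0 0 18 5 10-5 24 0 94 5 4 12 21 6 6 7 3 55 6 22 0 16-2 1-8-4-18-4-8-12-14-5-10 0-8 6-15 14-17 19-5 10-9 9-21 0-13-2-6-14-14-15-5-8 0-7-4-25 3-36-2-25-8z"/><path data-summit="133 151" data-sink="298 35" d="M309 16l-130 0 1 9-7 17-14 7-7 9-5 39-15 53 19 5 19 14 11 4 16-4 33-16 15 4 25 16 11-20 7-35 13-23 0-13-9-29 0-10 3-5 10-9z"/><path data-summit="133 151" data-sink="270 258" d="M234 153l-8 2-37 17-8 1-11-4 3 8 0 13-9 21-10 9-19 5-14 17-6 15 0 8 21 32 5 24 32-5 17-13 9-4 39-7 7-4 23-25 4-9 0-11-12-25-1-21 10-24-16-12z"/><path data-summit="163 413" data-sink="310 527" d="M186 412l-21 0-2 2-12 51 1 13 16 27 10 23 137 0 16-13 10-16 4-21-2-12-9-17-16 7-21-1-18-10-44-12-28-16z"/><path data-summit="133 151" data-sink="53 69" d="M139 16l-69 0-5 34-18 28-10 6-21 1 0 53 25 3 25 8 36 2 25-3 4 3 16-56 4-24 0-21-10-17z"/><path data-summit="407 90" data-sink="527 85" d="M527 16l-118 0-5 26 3 49 16 27 16 10 56 4 27 5 6-19z"/><path data-summit="366 189" data-sink="270 258" d="M270 173l-9 14-2 10 1 21 12 25 0 11-3 4 40 27 22-6 74-14 24-8-9-20-4-18-19-22-12-10-8-3-19 9-9 0-31-6-27-2z"/><path data-summit="395 358" data-sink="270 258" d="M357 277l-18 0-28 8-7 10-7 23-2 16 0 28 6 20 18 22 10 5 8 2 30-4 22-7 15-9-9-21 0-12 18-21 6-22-28-12-25-22z"/><path data-summit="163 413" data-sink="45 474" d="M74 396l-3 1-4 13-2 37-6 12-15 15-3 8-6 45 102 1 2-31 24-83-34-2-38-9z"/><path data-summit="407 90" data-sink="298 35" d="M407 16l-97 0-5 13-12 12 0 17 14 36 31 30 16 9 9 3 27 1 9-2 5-18 3-24-3-51 4-17z"/><path data-summit="366 189" data-sink="527 285" d="M401 139l-3 0-2 3-3 20-5 12-12 9 9 4 12 9 19 23 4 18 8 17 3 2 14-7 12-1 38 0 8 3 11 8 13 21 1-51-7-9-12-5-9-8-11-30-11-9-25-8-22-12z"/><path data-summit="441 470" data-sink="527 285" d="M527 317l-34 24-30 31-13 5-25 4-21 10 16 28 4 23 8 17 7 10 4-3 8-21 7-9 33-17 10-20 9-8 18-6z"/><path data-summit="441 470" data-sink="310 527" d="M421 427l-2 7-14 10-18 0-16-4-10 0-24 8-2 3 8 15 2 12-1 15-13 22-15 12 94 1 3-5 11-34 16-19-13-21z"/><path data-summit="366 189" data-sink="298 35" d="M301 76l0 19-13 23-7 35-10 21 20 11 27 2 31 6 9 0 25-14 9-13 5-28-34-2-17-7-37-31z"/>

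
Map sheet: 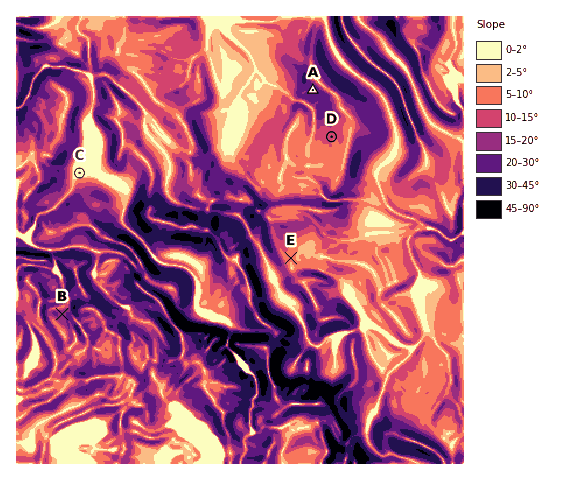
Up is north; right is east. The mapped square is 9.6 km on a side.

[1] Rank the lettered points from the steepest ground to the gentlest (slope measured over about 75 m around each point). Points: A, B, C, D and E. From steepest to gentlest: A B D E C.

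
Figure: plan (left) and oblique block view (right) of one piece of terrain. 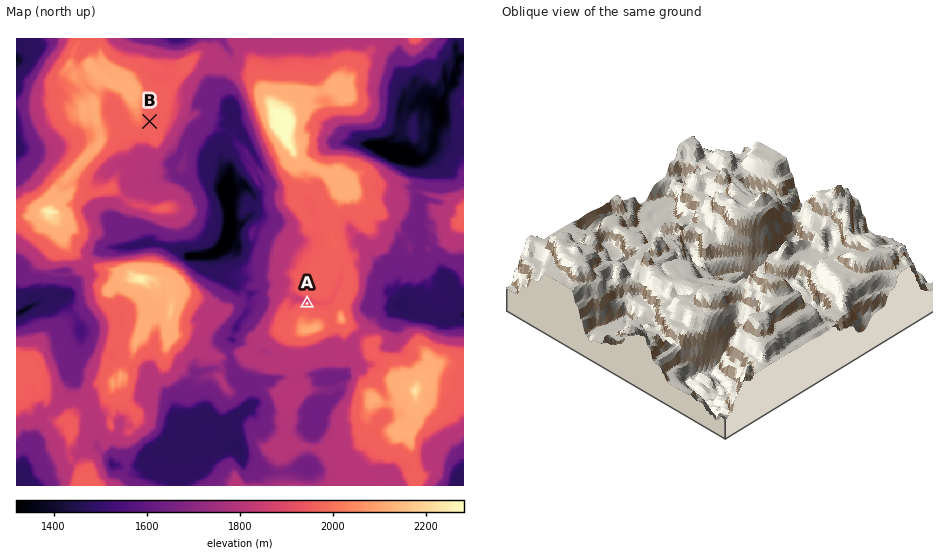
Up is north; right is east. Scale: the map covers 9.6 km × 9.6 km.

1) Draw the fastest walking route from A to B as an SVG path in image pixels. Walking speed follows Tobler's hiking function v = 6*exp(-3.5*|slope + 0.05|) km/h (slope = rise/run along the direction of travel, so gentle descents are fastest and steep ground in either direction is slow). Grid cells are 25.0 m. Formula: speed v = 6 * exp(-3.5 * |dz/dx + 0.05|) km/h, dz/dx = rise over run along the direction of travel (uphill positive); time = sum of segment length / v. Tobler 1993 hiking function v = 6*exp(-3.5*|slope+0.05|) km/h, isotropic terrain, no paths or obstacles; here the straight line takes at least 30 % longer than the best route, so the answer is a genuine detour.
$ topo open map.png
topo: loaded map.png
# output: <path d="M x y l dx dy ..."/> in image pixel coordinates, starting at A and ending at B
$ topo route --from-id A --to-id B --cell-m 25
<path d="M307 303l-12 0-2-1-2-7-3-4 0-4 2-2 0-4-2-2-3-4-1-3 3-7 0-29 3-5 0-12-10-18 0-17-9-18 0-4-8-16-8-25-3-4-2-7 0-3-13-25-6-6-7-4-17 0-21 11-3 2-11 24-4 3-18 9"/>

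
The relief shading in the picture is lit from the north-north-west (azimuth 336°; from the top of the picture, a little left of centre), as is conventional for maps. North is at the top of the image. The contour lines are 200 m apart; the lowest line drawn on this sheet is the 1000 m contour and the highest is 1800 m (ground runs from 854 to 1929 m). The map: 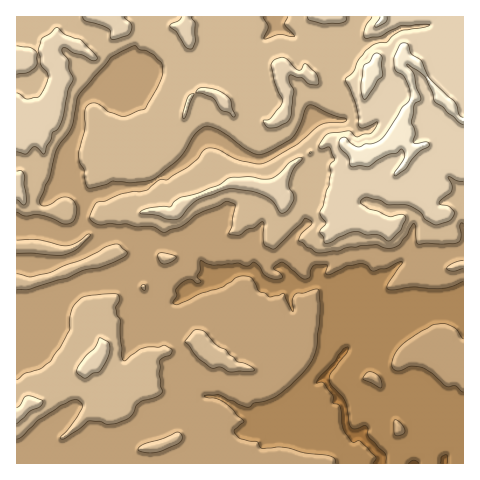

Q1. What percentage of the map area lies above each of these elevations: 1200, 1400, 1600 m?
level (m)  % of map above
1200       84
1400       51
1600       18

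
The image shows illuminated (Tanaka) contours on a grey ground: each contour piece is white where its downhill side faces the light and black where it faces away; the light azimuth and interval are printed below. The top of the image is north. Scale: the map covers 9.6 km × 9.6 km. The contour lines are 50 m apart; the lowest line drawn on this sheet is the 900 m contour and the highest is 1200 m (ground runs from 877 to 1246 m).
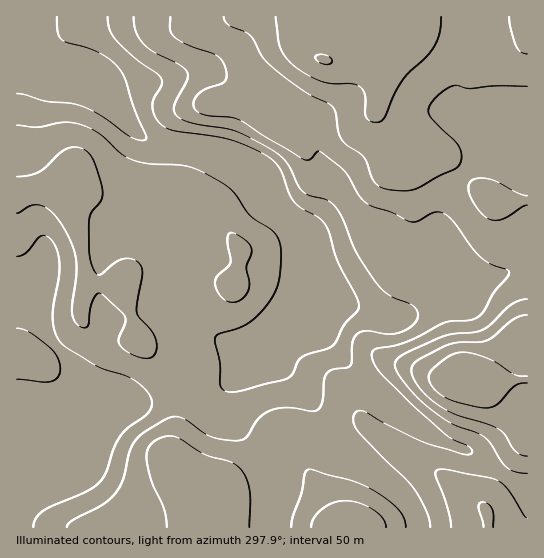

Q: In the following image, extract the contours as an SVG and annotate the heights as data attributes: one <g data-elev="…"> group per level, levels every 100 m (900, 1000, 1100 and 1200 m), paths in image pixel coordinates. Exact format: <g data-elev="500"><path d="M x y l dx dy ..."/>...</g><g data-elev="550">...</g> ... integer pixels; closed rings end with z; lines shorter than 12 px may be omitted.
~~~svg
<g data-elev="900"><path d="M57 17l1 16 4 7 37 13 12 8 9 9 5 9 10 31 11 25 0 4-5 1-10-3-29-21-20-10-12-3-24-2-21-6-8-1"/></g><g data-elev="1000"><path d="M229 302l10-1 5-4 4-6 1-8-3-16 6-16-1-5-4-4-9-7-7-2-2 1-2 5 3 24-12 12-3 7 1 7 3 5 5 5z"/><path d="M17 213l14-8 11 1 12 8 12 19 7 14 3 14 0 16-4 33 1 8 4 6 5 3 5 0 6-26 4-7 4-1 24 24 0 6-6 16 0 4 3 4 8 6 11 5 8 0 5-3 3-8-2-10-5-8-11-12-2-6 5-37-2-9-7-6-10 0-8 3-16 13-4-3-4-8-2-15 0-30 3-8 9-10 2-8-6-24-7-14-9-7-12 0-9 5-21 19-10 3-12 2"/><path d="M134 17l2 16 8 12 11 8 24 12 8 8 0 8-13 24 0 5 2 5 6 4 9 4 46 8 28 15 15 9 8 10 10 20 5 6 7 5 17 4 10 8 7 13 13 32 22 33 12 10 22 10 4 5 1 6-6 9-13 7-12 1-21-3-9 3-5 9-1 22-4 3-16 2-5 4-2 7-2 21-2 5-3 3-6 1-24-3-16 2-12 8-13 20-8 3-15-1-12-3-24-16-8-4-9 0-11 6-17 11-9 9-4 11-6 27-9 14-13 11-29 15-5 6"/></g><g data-elev="1100"><path d="M386 527l-3-9-10-9-14-6-14-2-12 2-11 6-8 9-3 9"/><path d="M527 518l-4-4-14-24-10-9-12-4-38-7-10-1-3 2-1 4 12 30 4 22"/><path d="M527 299l-8 1-8 5-20 19-8 5-8 3-21 2-13 3-39 18-5 4-2 6 2 6 7 11 11 13 12 12 24 16 26 10 8 4 6 8 11 17 7 7 8 3 10 1"/><path d="M527 196l-8-2-21-12-11-3-13 0-4 3-1 4 0 8 6 11 7 9 8 5 7 1 6-1 19-12 5-2"/><path d="M224 17l1 4 3 4 22 10 13 23 15 14 29 21 25 13 4 7 2 18 4 8 4 6 17 12 11 24 5 5 7 3 19 2 10-2 39-20 5-4 3-10-3-9-27-27-4-6 1-5 2-5 12-12 12-6 15 4 25-3 32 0"/></g><g data-elev="1200"><path d="M527 376l-12-1-25-16-15-5-12-2-9 2-8 4-14 12-3 7 1 5 3 5 11 10 13 5 26 6 12-2 20-20 12-3"/><path d="M321 63l8 1 2-1 1-2-1-3-5-3-10 0 0 4z"/></g>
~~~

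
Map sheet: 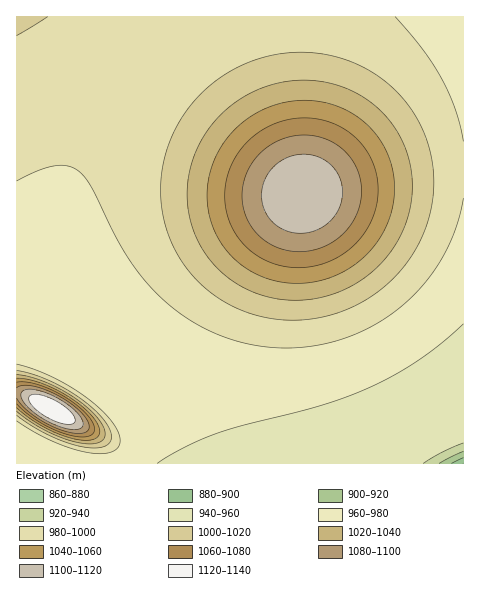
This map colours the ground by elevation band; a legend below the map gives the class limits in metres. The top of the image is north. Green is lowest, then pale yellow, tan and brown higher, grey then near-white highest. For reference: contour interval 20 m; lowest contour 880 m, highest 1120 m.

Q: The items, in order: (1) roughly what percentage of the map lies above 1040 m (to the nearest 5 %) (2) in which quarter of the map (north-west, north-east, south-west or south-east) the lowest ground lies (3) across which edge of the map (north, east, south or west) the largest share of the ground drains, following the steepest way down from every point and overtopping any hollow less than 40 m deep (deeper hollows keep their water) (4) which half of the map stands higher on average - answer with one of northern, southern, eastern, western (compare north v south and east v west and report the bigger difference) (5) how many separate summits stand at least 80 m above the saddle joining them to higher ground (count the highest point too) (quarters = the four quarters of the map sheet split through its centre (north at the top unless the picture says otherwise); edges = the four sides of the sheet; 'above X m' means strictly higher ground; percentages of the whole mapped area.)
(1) Ground above 1040 m makes up about 15 % of the sheet.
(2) The lowest point lies in the south-east quarter of the map.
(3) Most of the ground drains across the southern edge.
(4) The northern half stands higher on average than the southern half.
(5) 2 summits rise at least 80 m above their surroundings.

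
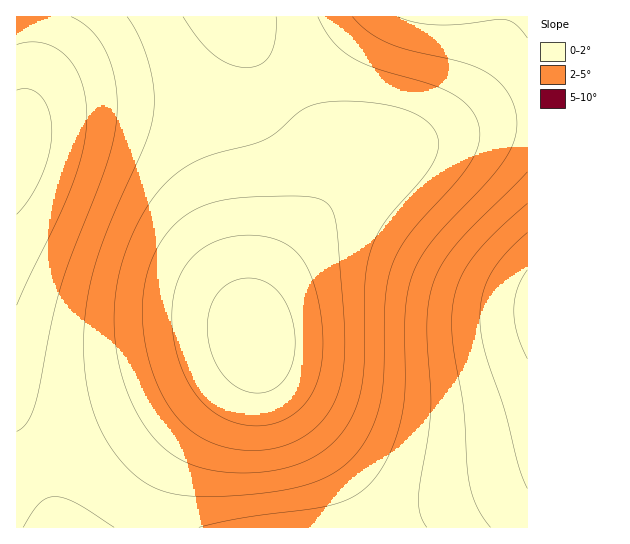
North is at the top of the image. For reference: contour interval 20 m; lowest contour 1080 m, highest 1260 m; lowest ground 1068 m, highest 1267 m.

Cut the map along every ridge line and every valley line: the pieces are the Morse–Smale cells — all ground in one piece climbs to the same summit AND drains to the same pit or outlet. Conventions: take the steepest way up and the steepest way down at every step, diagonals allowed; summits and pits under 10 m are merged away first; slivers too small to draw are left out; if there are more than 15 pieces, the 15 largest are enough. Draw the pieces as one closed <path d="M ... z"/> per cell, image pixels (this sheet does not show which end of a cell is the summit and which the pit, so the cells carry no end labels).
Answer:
<path d="M238 16l-222 1 1 511 138-1 4-29 13-32 15-24 53-68 12-20 3-9 0-32 14-35 28-40 44-55 0-10-2-6-75-98z"/><path d="M527 120l-26 1-22 4-92 27-25 15-29 28-40 48-25 38-13 32 0 32-3 9-12 20-47 59-21 33-13 32-4 20 0 10 373-1z"/><path d="M527 16l-288 0 0 2 16 35 17 28 67 86 2 6 0 10-3 8 24-24 25-15 92-27 22-4 26-1z"/>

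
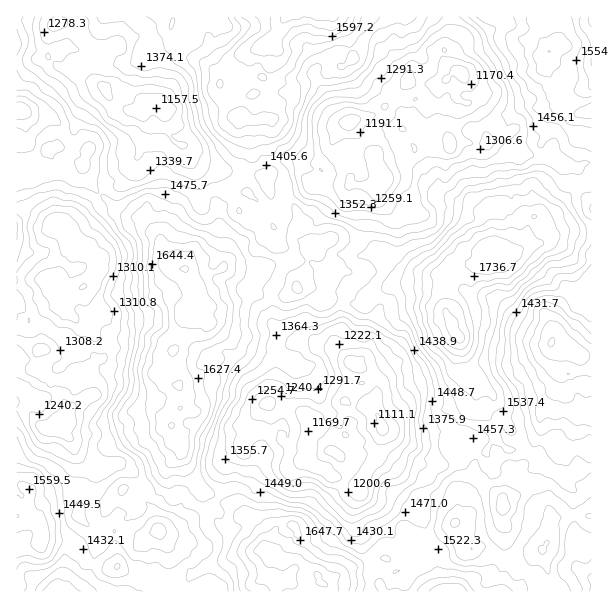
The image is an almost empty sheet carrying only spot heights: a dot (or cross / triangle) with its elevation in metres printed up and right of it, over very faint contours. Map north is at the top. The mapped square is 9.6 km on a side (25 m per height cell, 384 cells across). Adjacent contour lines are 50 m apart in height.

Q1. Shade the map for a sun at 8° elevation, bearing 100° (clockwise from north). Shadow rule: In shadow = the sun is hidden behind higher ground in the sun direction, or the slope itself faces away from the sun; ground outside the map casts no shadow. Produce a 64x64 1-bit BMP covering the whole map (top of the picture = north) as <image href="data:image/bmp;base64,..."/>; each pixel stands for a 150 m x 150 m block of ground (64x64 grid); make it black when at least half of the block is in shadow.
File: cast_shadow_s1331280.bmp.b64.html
<image width="64" height="64" href="data:image/bmp;base64,Qk0+AgAAAAAAAD4AAAAoAAAAQAAAAEAAAAABAAEAAAAAAAACAAATCwAAEwsAAAIAAAAAAAAA////AAAAAAAGgAfYgADzgAOAv+uAwHiAB+D/8YDAAAAD4//wAAGAgATn//ADE8PAwG//8AcXh8BAD//wB++H4ACP//gP/wfiAYP/DA//h+IBgIcAH/+H4gEjsAA//wfDAfMQAT//AgMB/wADf/+ABwH/AQH//4YGB/+AYf//4AQP/8Bgx/8ABD//gGDn/zAAP/+AAG//IAJ//4AAf/6AIP//AAhf/8AI//+ACB//wAD//4AMH//gBP//AAQf/8AE//8ABB//gAL//gAAH/8AAP//AAA//wAD//+AAH//gAH//4AAf/+AF///gAD//4Af///AAP//AB9//8AB//8AHn//wAH//wA8f//gDP/+AAz//+AOf/4AAP//4A4//gAA//+ABh/+AAB//4ADH/8QAH//wAMf//AAf/8gDw//8AB//wAeB//4AH/+AA5P//oAf/wELh//+YA//AxOP//1QB/8DAwf//EAAD4MjB///IAADxycX///gAIHHYwf///DjAc8AAP//8AMAj8AEe3dwA8AfwARyd3YgwH/AAAAz9wAB/8AD+Hf2AAf/wAP4P/sAD//gADh/+4Af/4gAGP/4wD//AAAN//gAP/8AAAf/+AA//xAQB//wAH//QBgD//AAf//gAgP/8AA///gAAf/4AA///AAB//gAZ//+AAD/7AHj//8AAH3gA=="/>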